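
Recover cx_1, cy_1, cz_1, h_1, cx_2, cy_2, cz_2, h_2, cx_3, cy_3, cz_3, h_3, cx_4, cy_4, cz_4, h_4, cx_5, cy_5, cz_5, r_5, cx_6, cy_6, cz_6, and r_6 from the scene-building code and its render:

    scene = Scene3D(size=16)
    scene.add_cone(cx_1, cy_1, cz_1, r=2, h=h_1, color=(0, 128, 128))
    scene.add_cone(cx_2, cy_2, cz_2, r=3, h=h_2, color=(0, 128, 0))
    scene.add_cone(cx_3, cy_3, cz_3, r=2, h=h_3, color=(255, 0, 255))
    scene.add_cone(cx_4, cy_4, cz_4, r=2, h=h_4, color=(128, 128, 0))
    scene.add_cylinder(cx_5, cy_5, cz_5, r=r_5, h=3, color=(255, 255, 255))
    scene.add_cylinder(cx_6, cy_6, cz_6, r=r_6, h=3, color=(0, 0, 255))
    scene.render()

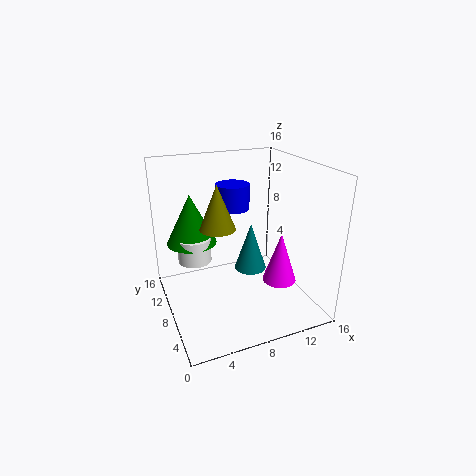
cx_1 = 11
cy_1 = 11
cz_1 = 2
h_1 = 6
cx_2 = 4
cy_2 = 13
cz_2 = 6
h_2 = 6
cx_3 = 13
cy_3 = 7
cz_3 = 2
h_3 = 6
cx_4 = 6
cy_4 = 9
cz_4 = 9
h_4 = 5
cx_5 = 4
cy_5 = 12
cz_5 = 4
r_5 = 2
cx_6 = 9
cy_6 = 12
cz_6 = 10
r_6 = 2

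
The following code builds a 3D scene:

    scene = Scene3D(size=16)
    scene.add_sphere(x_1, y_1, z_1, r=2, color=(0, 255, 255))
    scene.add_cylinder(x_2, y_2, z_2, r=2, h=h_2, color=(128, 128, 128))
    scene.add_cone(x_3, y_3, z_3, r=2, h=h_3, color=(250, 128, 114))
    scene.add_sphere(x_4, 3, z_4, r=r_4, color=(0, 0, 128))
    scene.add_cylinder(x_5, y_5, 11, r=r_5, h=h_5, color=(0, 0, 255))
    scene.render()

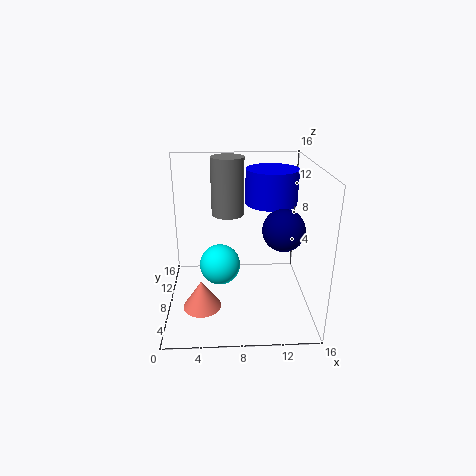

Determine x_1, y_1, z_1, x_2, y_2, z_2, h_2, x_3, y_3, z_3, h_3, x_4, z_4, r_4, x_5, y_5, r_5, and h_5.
x_1 = 6
y_1 = 4
z_1 = 7
x_2 = 7
y_2 = 13
z_2 = 9
h_2 = 7
x_3 = 4
y_3 = 4
z_3 = 2
h_3 = 3
x_4 = 12
z_4 = 11
r_4 = 2
x_5 = 12
y_5 = 11
r_5 = 3
h_5 = 4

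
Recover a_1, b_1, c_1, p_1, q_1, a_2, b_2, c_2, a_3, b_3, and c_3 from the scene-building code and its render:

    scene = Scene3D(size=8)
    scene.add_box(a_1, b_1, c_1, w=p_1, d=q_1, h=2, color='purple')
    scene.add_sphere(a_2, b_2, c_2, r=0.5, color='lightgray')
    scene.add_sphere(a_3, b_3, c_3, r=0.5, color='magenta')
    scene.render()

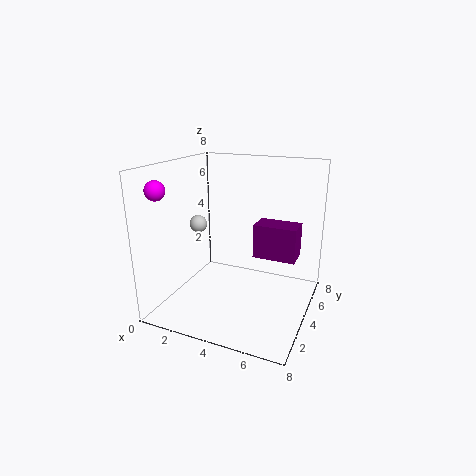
a_1 = 4.5, b_1 = 5, c_1 = 2.5, p_1 = 2.5, q_1 = 1.5, a_2 = 1.5, b_2 = 4, c_2 = 4.5, a_3 = 1, b_3 = 1, c_3 = 7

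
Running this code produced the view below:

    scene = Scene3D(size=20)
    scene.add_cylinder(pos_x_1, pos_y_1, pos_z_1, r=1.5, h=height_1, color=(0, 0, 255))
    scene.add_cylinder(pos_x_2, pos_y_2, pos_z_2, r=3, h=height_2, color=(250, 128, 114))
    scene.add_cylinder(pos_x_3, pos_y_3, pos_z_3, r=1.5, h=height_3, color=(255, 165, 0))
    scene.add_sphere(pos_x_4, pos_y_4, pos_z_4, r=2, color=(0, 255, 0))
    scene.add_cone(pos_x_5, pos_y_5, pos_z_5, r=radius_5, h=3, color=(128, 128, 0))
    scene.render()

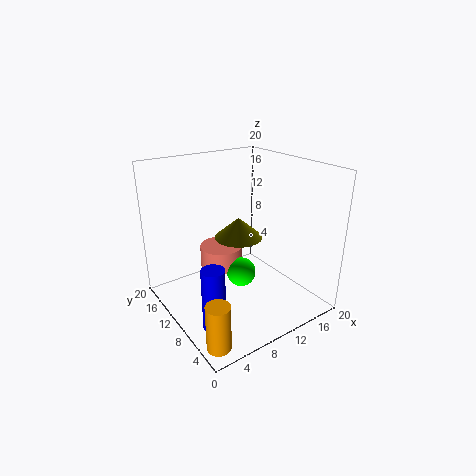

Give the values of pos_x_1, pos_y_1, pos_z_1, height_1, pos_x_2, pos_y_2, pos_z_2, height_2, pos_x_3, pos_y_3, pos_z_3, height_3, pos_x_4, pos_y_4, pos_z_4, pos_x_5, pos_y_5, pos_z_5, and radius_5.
pos_x_1 = 3.5
pos_y_1 = 6
pos_z_1 = 0.5
height_1 = 8.5
pos_x_2 = 8.5
pos_y_2 = 12
pos_z_2 = 5.5
height_2 = 3
pos_x_3 = 2
pos_y_3 = 2.5
pos_z_3 = 0.5
height_3 = 6
pos_x_4 = 9.5
pos_y_4 = 8.5
pos_z_4 = 5.5
pos_x_5 = 11.5
pos_y_5 = 12
pos_z_5 = 9
radius_5 = 3.5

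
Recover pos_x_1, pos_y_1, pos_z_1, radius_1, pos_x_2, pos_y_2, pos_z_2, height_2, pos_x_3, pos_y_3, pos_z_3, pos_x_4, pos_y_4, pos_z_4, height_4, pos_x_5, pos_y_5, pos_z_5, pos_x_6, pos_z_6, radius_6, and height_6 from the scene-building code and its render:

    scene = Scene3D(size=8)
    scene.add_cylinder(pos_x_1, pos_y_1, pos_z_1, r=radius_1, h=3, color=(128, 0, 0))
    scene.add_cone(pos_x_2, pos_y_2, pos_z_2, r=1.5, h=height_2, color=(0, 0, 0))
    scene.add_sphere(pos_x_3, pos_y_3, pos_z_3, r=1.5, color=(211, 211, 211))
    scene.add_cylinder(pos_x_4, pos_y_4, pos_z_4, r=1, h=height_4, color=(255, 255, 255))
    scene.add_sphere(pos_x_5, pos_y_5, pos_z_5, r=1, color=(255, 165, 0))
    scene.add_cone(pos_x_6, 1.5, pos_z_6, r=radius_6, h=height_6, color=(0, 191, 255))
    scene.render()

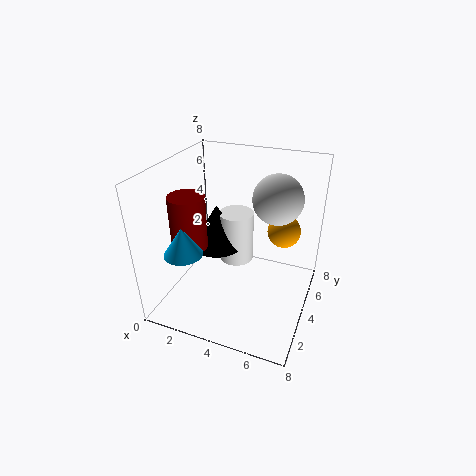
pos_x_1 = 1.5, pos_y_1 = 3, pos_z_1 = 3.5, radius_1 = 1, pos_x_2 = 2.5, pos_y_2 = 4.5, pos_z_2 = 3, height_2 = 2.5, pos_x_3 = 5.5, pos_y_3 = 6.5, pos_z_3 = 5.5, pos_x_4 = 3.5, pos_y_4 = 5, pos_z_4 = 2, height_4 = 3, pos_x_5 = 6, pos_y_5 = 6.5, pos_z_5 = 3.5, pos_x_6 = 2, pos_z_6 = 4, radius_6 = 1, height_6 = 1.5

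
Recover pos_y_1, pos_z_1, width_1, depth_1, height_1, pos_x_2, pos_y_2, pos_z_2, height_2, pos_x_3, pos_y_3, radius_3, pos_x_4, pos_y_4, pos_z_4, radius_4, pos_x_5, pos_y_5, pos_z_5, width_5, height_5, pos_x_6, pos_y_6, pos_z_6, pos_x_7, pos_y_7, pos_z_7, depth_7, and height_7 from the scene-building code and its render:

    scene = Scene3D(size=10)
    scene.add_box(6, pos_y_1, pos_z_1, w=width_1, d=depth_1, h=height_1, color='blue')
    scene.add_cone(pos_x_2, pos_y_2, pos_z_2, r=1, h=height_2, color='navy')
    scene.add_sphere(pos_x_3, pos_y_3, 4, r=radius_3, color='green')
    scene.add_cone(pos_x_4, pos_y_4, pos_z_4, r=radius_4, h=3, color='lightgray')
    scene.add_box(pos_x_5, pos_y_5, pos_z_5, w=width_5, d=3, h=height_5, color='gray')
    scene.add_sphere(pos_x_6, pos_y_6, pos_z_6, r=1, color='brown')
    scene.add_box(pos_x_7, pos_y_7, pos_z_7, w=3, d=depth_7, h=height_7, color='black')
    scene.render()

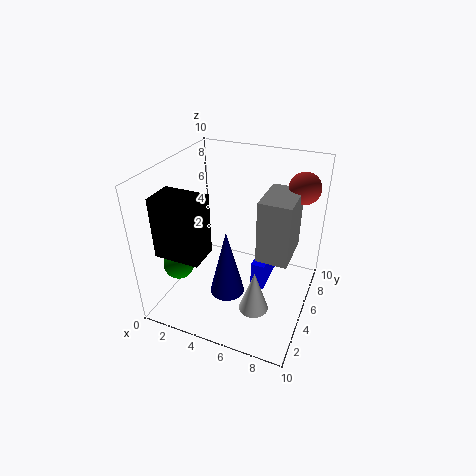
pos_y_1 = 5, pos_z_1 = 1, width_1 = 1, depth_1 = 3, height_1 = 2, pos_x_2 = 6, pos_y_2 = 1, pos_z_2 = 4, height_2 = 4, pos_x_3 = 2, pos_y_3 = 2, radius_3 = 1, pos_x_4 = 7, pos_y_4 = 3, pos_z_4 = 1, radius_4 = 1, pos_x_5 = 7, pos_y_5 = 3, pos_z_5 = 5, width_5 = 2, height_5 = 4, pos_x_6 = 9, pos_y_6 = 6, pos_z_6 = 9, pos_x_7 = 1, pos_y_7 = 1, pos_z_7 = 5, depth_7 = 2, height_7 = 4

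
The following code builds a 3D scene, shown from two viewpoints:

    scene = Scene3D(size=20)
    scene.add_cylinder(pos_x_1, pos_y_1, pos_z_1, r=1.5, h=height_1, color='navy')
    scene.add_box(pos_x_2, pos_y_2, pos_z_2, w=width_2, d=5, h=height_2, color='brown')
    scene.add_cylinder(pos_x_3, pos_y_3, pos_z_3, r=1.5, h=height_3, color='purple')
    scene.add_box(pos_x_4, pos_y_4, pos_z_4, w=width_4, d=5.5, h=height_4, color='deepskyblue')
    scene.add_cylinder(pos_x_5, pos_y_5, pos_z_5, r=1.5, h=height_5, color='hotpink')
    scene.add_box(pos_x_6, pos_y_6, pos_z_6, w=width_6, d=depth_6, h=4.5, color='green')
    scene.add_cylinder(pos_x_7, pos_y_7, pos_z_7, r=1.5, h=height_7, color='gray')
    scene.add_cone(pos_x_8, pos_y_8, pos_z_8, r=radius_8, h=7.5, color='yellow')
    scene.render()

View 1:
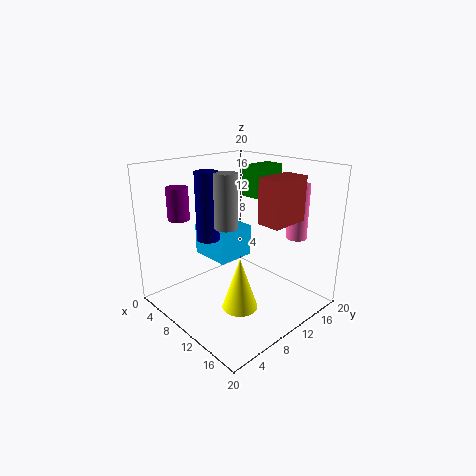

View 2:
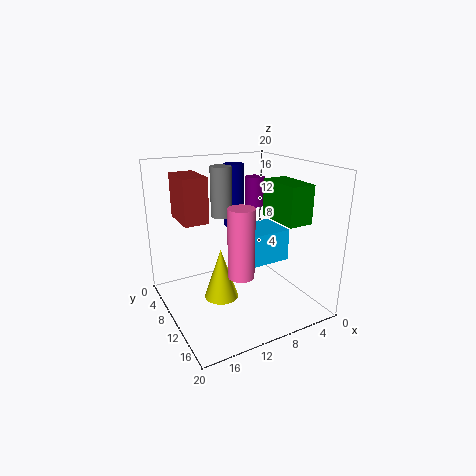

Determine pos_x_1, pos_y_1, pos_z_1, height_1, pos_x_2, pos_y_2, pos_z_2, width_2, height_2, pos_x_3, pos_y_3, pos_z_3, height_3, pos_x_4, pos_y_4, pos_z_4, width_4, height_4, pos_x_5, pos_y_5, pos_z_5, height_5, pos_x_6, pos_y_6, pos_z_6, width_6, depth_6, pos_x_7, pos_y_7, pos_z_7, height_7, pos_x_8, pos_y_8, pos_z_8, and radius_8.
pos_x_1 = 8.5
pos_y_1 = 6
pos_z_1 = 10.5
height_1 = 9
pos_x_2 = 15.5
pos_y_2 = 8
pos_z_2 = 14
width_2 = 3
height_2 = 5.5
pos_x_3 = 4
pos_y_3 = 4.5
pos_z_3 = 12.5
height_3 = 4.5
pos_x_4 = 3.5
pos_y_4 = 7.5
pos_z_4 = 6.5
width_4 = 6
height_4 = 4.5
pos_x_5 = 14
pos_y_5 = 18
pos_z_5 = 9
height_5 = 8
pos_x_6 = 6
pos_y_6 = 14.5
pos_z_6 = 14.5
width_6 = 3
depth_6 = 5.5
pos_x_7 = 11
pos_y_7 = 7
pos_z_7 = 12.5
height_7 = 7
pos_x_8 = 12
pos_y_8 = 8.5
pos_z_8 = 0.5
radius_8 = 2.5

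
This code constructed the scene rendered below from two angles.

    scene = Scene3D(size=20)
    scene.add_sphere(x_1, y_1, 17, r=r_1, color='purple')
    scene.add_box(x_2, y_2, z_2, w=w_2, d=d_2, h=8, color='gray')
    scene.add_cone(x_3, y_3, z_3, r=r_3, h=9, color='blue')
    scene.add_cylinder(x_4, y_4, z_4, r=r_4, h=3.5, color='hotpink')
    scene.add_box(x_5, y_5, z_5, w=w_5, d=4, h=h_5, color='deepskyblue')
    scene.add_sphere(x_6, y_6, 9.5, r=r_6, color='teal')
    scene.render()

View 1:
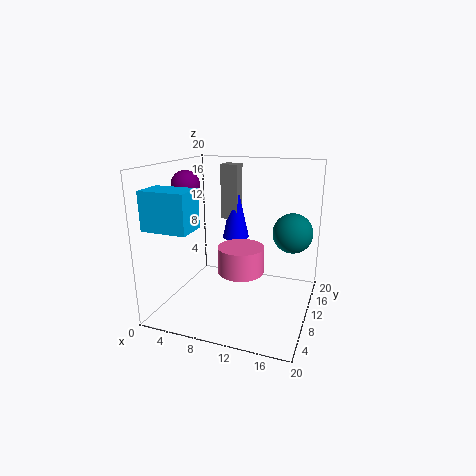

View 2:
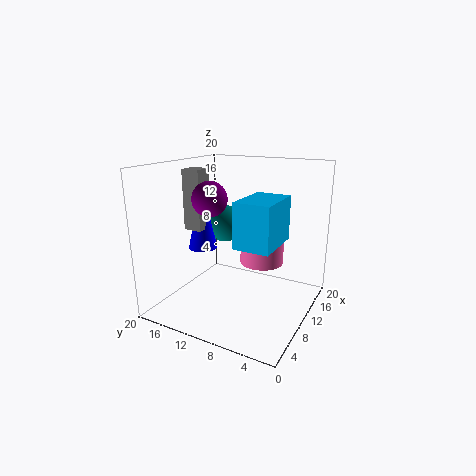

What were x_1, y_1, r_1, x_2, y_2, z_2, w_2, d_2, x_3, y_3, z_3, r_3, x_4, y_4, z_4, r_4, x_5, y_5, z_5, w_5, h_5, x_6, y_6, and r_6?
x_1 = 2.5
y_1 = 9.5
r_1 = 2
x_2 = 6
y_2 = 13.5
z_2 = 11.5
w_2 = 2.5
d_2 = 2.5
x_3 = 8
y_3 = 14.5
z_3 = 8.5
r_3 = 2
x_4 = 11.5
y_4 = 7
z_4 = 6.5
r_4 = 3
x_5 = 0.5
y_5 = 1.5
z_5 = 12.5
w_5 = 6
h_5 = 5
x_6 = 16.5
y_6 = 16
r_6 = 3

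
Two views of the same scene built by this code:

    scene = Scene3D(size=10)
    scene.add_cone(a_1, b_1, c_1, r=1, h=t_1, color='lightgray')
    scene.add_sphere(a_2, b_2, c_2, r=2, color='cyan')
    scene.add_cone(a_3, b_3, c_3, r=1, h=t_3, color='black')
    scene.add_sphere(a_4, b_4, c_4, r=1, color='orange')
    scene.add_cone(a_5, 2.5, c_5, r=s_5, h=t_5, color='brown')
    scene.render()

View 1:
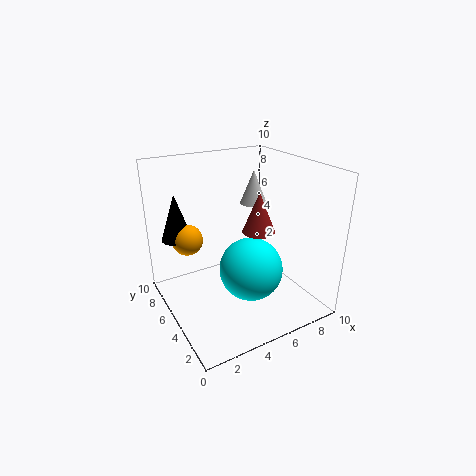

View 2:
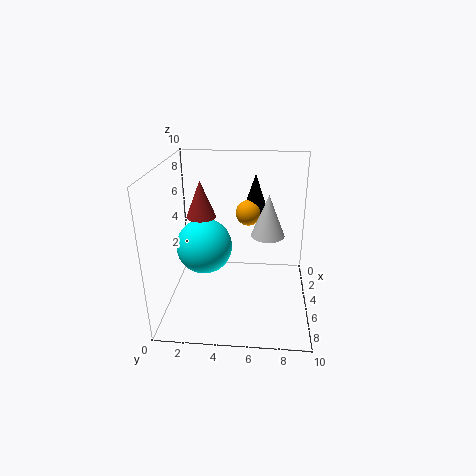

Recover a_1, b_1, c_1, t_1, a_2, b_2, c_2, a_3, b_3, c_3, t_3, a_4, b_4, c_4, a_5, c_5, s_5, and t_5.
a_1 = 7.5, b_1 = 7, c_1 = 6.5, t_1 = 2.5, a_2 = 4.5, b_2 = 2.5, c_2 = 4, a_3 = 1, b_3 = 6, c_3 = 5.5, t_3 = 3, a_4 = 1.5, b_4 = 5.5, c_4 = 5.5, a_5 = 5, c_5 = 6.5, s_5 = 1, t_5 = 2.5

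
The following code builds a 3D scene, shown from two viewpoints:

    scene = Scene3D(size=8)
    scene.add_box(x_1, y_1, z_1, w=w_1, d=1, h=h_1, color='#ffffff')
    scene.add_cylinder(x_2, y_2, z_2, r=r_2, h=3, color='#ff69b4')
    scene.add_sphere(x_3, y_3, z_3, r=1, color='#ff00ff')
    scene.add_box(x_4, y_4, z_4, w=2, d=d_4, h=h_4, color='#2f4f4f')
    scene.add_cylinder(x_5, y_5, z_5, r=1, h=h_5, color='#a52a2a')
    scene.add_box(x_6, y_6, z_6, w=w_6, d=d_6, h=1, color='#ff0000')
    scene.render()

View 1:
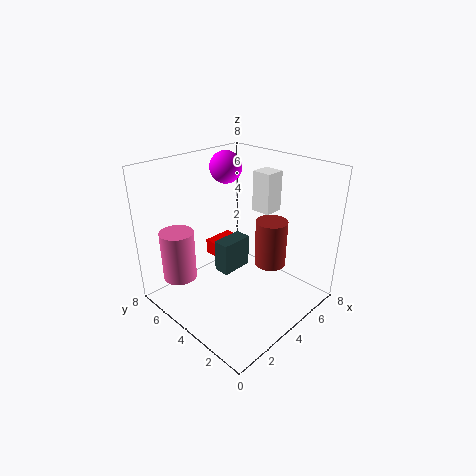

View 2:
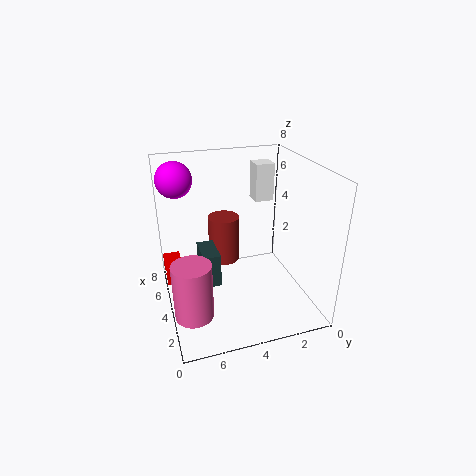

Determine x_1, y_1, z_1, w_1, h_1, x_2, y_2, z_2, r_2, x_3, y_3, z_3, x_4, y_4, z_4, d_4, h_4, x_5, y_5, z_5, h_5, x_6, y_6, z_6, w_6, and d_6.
x_1 = 4; y_1 = 2; z_1 = 6; w_1 = 1; h_1 = 2; x_2 = 2; y_2 = 7; z_2 = 1; r_2 = 1; x_3 = 6; y_3 = 7; z_3 = 7; x_4 = 4; y_4 = 5; z_4 = 1; d_4 = 1; h_4 = 2; x_5 = 7; y_5 = 4; z_5 = 1; h_5 = 3; x_6 = 5; y_6 = 7; z_6 = 1; w_6 = 2; d_6 = 1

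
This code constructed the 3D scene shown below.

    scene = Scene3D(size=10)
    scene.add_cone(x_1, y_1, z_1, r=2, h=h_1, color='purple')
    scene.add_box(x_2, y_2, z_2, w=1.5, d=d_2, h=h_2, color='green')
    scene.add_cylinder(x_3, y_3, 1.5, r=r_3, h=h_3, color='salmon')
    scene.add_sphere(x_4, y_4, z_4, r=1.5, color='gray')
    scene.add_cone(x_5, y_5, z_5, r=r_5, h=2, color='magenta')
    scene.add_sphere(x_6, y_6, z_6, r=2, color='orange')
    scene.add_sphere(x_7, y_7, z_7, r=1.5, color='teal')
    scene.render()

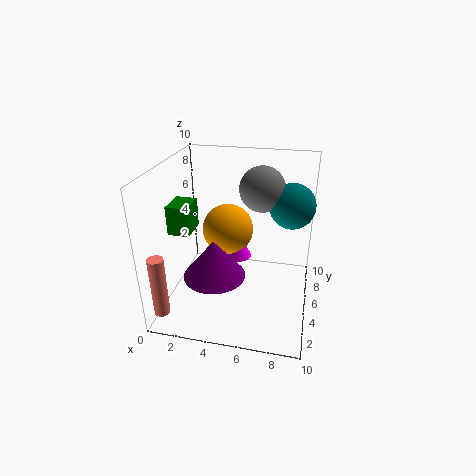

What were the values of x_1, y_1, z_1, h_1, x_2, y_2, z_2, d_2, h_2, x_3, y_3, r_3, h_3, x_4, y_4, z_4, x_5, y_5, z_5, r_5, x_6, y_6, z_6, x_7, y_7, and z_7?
x_1 = 4; y_1 = 2.5; z_1 = 3.5; h_1 = 2.5; x_2 = 0.5; y_2 = 3.5; z_2 = 5.5; d_2 = 2; h_2 = 2; x_3 = 1; y_3 = 0.5; r_3 = 0.5; h_3 = 4; x_4 = 6.5; y_4 = 5.5; z_4 = 8.5; x_5 = 4.5; y_5 = 7.5; z_5 = 2; r_5 = 1; x_6 = 3.5; y_6 = 8; z_6 = 4; x_7 = 8.5; y_7 = 5.5; z_7 = 7.5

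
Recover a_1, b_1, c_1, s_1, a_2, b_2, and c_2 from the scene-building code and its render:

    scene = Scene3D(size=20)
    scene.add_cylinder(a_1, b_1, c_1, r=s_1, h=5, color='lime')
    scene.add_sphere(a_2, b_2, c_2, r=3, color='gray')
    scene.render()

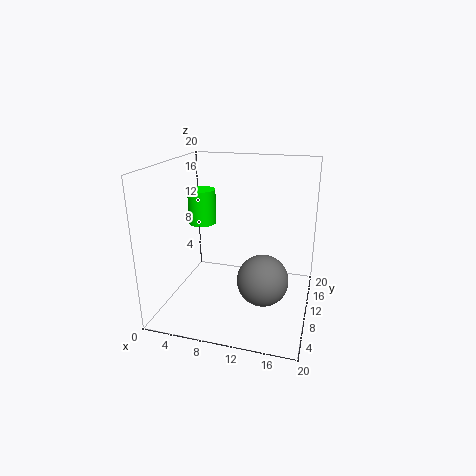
a_1 = 4, b_1 = 12, c_1 = 11, s_1 = 2, a_2 = 15, b_2 = 3, c_2 = 8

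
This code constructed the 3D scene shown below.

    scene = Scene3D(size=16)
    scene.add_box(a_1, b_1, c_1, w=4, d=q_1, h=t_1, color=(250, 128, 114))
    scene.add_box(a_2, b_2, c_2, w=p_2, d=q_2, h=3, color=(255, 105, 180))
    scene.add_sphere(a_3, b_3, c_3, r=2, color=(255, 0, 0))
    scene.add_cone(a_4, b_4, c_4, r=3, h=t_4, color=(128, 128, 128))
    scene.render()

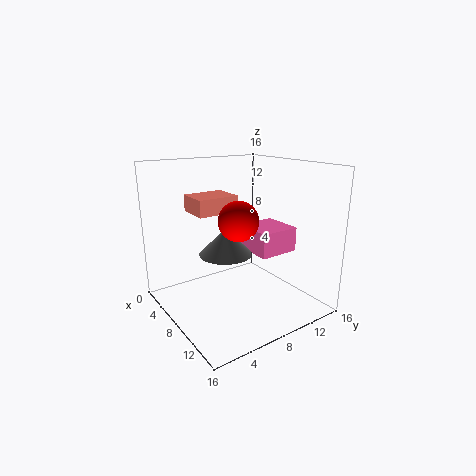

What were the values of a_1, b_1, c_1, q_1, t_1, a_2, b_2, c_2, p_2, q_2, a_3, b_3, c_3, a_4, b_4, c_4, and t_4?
a_1 = 1
b_1 = 5
c_1 = 10
q_1 = 5
t_1 = 2
a_2 = 4
b_2 = 11
c_2 = 5
p_2 = 5
q_2 = 5
a_3 = 11
b_3 = 6
c_3 = 11
a_4 = 7
b_4 = 7
c_4 = 6
t_4 = 3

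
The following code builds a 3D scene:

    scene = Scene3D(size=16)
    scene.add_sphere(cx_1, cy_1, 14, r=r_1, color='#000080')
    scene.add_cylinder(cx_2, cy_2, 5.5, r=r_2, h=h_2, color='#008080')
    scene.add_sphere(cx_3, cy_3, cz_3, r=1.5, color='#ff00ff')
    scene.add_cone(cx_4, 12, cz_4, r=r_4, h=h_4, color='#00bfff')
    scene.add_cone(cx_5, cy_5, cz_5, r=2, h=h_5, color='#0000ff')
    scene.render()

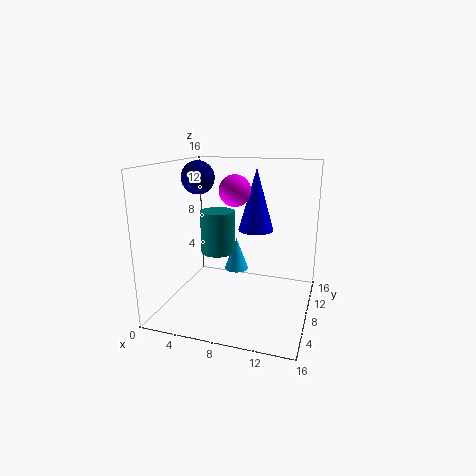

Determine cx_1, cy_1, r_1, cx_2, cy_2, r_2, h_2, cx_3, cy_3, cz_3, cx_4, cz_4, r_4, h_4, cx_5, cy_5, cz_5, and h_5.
cx_1 = 2; cy_1 = 11; r_1 = 2; cx_2 = 5; cy_2 = 9.5; r_2 = 2; h_2 = 5; cx_3 = 9; cy_3 = 4; cz_3 = 14; cx_4 = 6.5; cz_4 = 2.5; r_4 = 1.5; h_4 = 4; cx_5 = 9.5; cy_5 = 10; cz_5 = 8.5; h_5 = 7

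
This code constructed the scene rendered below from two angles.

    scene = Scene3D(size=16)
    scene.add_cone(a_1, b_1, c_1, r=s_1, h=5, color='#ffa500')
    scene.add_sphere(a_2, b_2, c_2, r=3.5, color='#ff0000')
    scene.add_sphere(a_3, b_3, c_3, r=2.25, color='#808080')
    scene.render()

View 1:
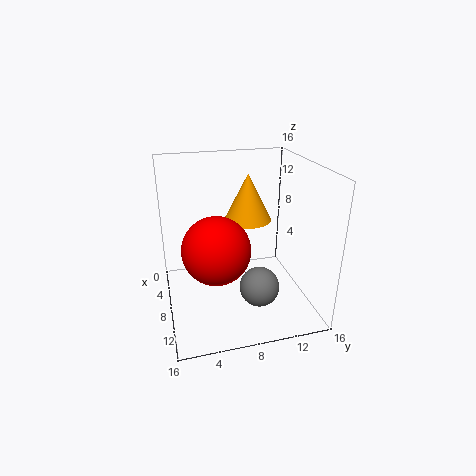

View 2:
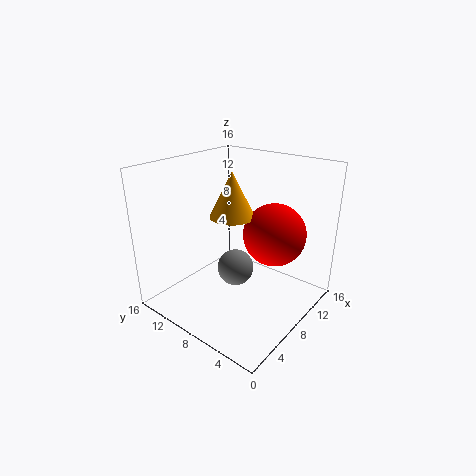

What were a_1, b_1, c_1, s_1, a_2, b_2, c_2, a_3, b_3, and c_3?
a_1 = 8.25; b_1 = 9; c_1 = 10.25; s_1 = 2.5; a_2 = 10.75; b_2 = 5; c_2 = 8.25; a_3 = 10; b_3 = 10; c_3 = 2.5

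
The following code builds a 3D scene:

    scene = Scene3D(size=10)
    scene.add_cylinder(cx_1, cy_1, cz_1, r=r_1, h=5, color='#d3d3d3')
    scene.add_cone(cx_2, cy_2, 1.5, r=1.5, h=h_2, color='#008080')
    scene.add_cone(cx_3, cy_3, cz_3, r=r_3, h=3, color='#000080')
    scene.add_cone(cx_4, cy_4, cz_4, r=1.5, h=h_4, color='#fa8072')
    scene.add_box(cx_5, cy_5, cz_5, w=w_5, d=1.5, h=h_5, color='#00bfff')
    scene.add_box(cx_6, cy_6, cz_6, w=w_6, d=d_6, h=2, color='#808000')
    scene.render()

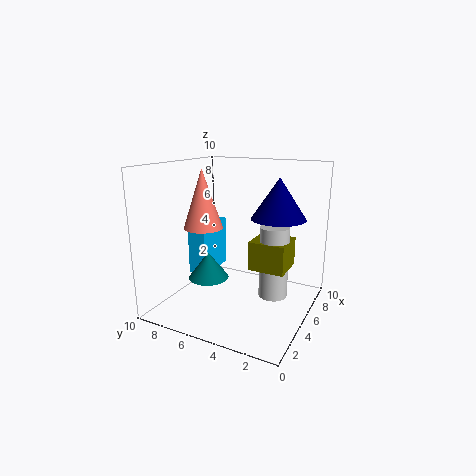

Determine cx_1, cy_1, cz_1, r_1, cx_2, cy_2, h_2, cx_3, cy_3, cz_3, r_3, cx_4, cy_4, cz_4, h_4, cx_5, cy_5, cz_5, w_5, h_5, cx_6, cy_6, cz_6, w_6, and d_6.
cx_1 = 5.5
cy_1 = 2.5
cz_1 = 1
r_1 = 1
cx_2 = 5
cy_2 = 7.5
h_2 = 2
cx_3 = 7.5
cy_3 = 3
cz_3 = 6
r_3 = 2
cx_4 = 6
cy_4 = 8.5
cz_4 = 5
h_4 = 4.5
cx_5 = 6
cy_5 = 8.5
cz_5 = 1
w_5 = 3.5
h_5 = 4
cx_6 = 4.5
cy_6 = 1.5
cz_6 = 3
w_6 = 2.5
d_6 = 2.5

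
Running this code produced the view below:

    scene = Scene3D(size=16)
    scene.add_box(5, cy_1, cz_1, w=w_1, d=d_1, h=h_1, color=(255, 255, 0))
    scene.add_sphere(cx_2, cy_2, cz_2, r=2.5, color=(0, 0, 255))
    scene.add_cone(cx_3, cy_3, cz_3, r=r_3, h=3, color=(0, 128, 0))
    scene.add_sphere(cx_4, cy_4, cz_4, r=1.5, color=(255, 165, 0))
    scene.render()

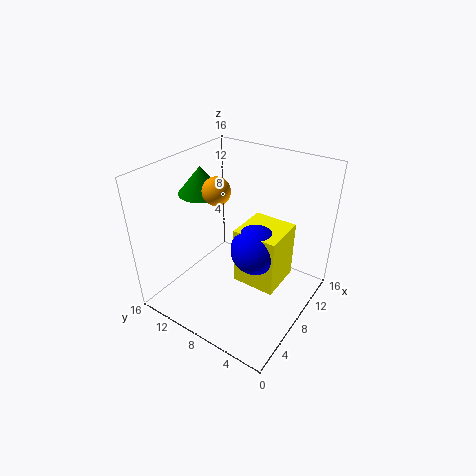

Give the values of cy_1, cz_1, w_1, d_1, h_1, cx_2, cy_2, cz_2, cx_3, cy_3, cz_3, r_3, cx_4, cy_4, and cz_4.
cy_1 = 2; cz_1 = 5; w_1 = 4.5; d_1 = 4.5; h_1 = 6; cx_2 = 6; cy_2 = 4.5; cz_2 = 9; cx_3 = 7.5; cy_3 = 12.5; cz_3 = 12.5; r_3 = 2.5; cx_4 = 7; cy_4 = 10; cz_4 = 13.5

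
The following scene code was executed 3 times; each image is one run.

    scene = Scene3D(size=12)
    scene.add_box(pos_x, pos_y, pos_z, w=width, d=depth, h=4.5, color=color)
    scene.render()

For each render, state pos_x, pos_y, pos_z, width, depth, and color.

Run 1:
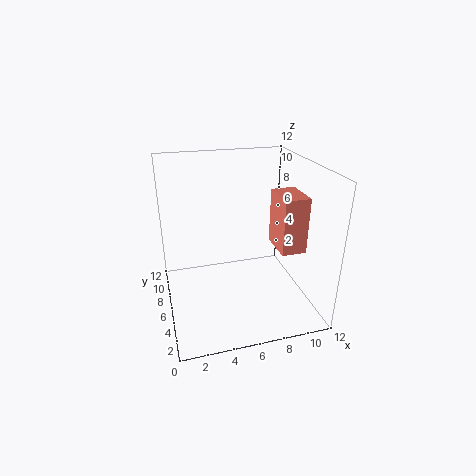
pos_x = 8.75
pos_y = 3
pos_z = 5.5
width = 2
depth = 3
color = 'salmon'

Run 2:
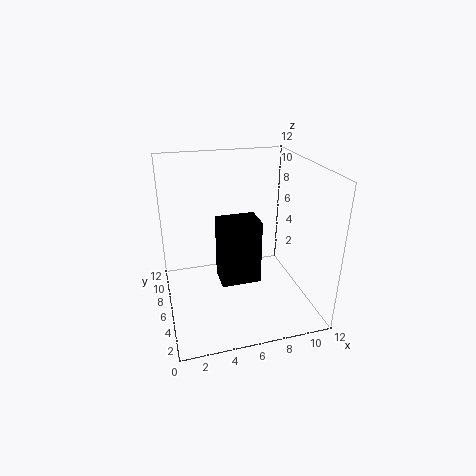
pos_x = 3.5
pos_y = 1
pos_z = 5
width = 2.75
depth = 2
color = 'black'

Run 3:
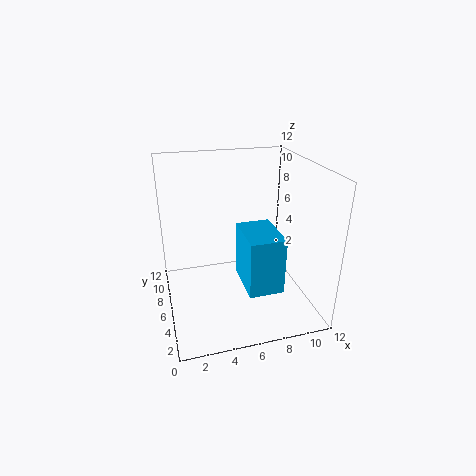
pos_x = 5.75
pos_y = 1.75
pos_z = 3
width = 2.75
depth = 4
color = 'deepskyblue'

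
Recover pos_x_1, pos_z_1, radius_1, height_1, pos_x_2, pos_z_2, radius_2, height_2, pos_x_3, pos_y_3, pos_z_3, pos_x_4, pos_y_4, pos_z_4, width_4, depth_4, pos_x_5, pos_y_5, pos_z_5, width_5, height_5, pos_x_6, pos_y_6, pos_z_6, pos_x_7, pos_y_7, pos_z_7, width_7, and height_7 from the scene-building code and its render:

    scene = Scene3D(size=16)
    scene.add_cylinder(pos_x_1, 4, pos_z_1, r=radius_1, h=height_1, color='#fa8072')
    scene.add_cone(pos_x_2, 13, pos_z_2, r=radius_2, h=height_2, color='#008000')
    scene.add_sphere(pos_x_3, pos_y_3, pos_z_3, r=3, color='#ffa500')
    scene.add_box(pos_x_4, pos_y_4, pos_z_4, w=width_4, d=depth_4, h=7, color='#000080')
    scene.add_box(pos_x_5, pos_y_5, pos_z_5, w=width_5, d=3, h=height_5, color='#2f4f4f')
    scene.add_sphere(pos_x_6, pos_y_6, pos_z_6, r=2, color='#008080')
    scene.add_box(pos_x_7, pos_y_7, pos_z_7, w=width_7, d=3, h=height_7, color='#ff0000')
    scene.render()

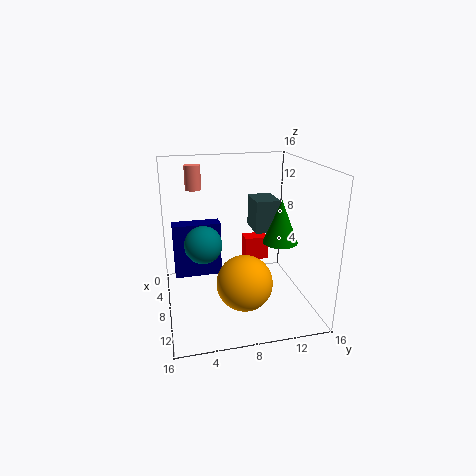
pos_x_1 = 1, pos_z_1 = 12, radius_1 = 1, height_1 = 3, pos_x_2 = 8, pos_z_2 = 7, radius_2 = 2, height_2 = 5, pos_x_3 = 11, pos_y_3 = 8, pos_z_3 = 4, pos_x_4 = 1, pos_y_4 = 1, pos_z_4 = 1, width_4 = 2, depth_4 = 6, pos_x_5 = 1, pos_y_5 = 11, pos_z_5 = 7, width_5 = 4, height_5 = 4, pos_x_6 = 9, pos_y_6 = 4, pos_z_6 = 8, pos_x_7 = 2, pos_y_7 = 10, pos_z_7 = 3, width_7 = 2, height_7 = 3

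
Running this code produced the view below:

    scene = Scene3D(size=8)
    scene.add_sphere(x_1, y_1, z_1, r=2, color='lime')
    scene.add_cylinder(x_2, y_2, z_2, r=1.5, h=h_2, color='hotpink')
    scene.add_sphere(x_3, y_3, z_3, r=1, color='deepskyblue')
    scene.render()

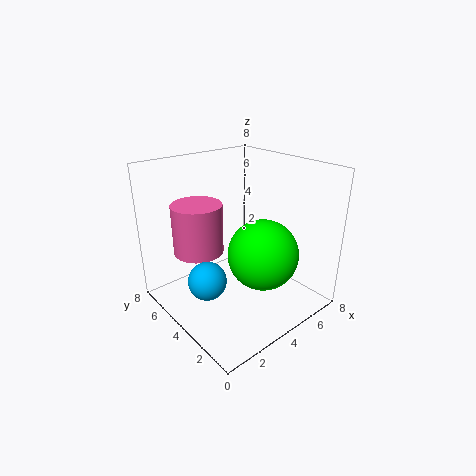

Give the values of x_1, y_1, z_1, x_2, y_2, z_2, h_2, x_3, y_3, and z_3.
x_1 = 5
y_1 = 3
z_1 = 3
x_2 = 3
y_2 = 6.5
z_2 = 2.5
h_2 = 3
x_3 = 1.5
y_3 = 3.5
z_3 = 2.5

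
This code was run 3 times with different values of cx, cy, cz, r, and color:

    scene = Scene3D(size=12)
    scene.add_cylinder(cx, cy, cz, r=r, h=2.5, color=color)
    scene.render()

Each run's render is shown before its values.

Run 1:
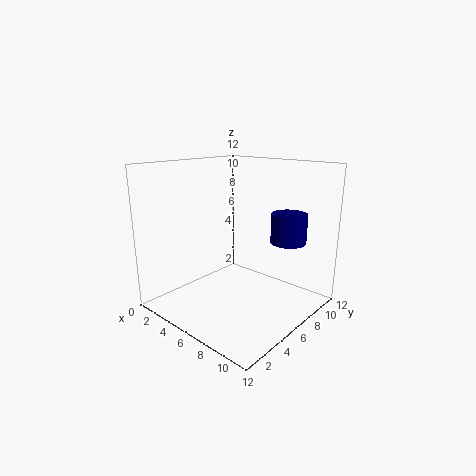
cx = 9, cy = 9, cz = 5.5, r = 1.5, color = 'navy'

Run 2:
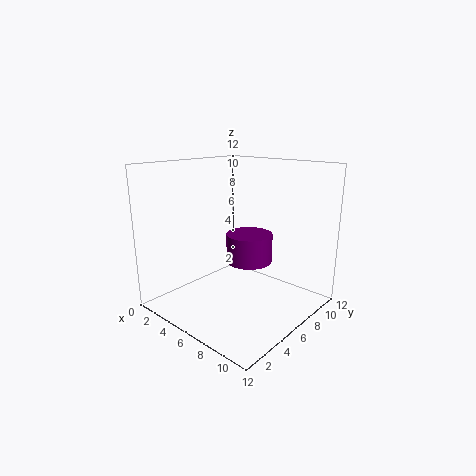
cx = 6, cy = 7.5, cz = 3.5, r = 2, color = 'purple'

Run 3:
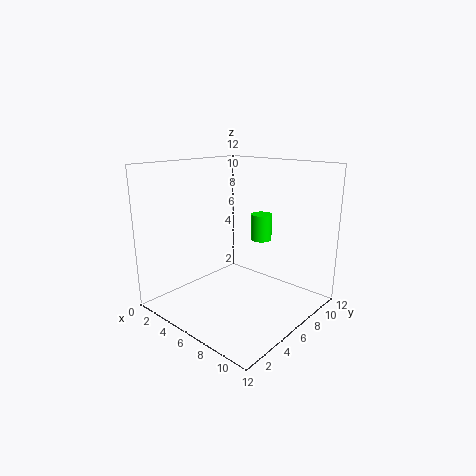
cx = 5, cy = 10.5, cz = 4.5, r = 1, color = 'lime'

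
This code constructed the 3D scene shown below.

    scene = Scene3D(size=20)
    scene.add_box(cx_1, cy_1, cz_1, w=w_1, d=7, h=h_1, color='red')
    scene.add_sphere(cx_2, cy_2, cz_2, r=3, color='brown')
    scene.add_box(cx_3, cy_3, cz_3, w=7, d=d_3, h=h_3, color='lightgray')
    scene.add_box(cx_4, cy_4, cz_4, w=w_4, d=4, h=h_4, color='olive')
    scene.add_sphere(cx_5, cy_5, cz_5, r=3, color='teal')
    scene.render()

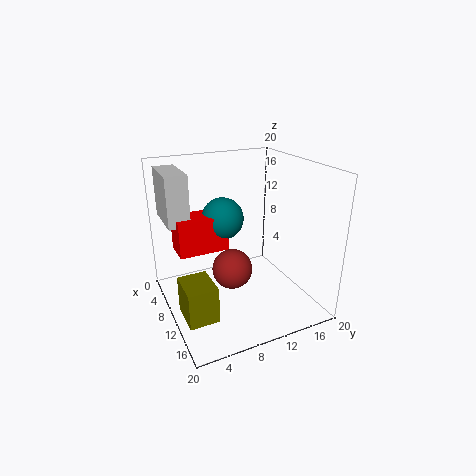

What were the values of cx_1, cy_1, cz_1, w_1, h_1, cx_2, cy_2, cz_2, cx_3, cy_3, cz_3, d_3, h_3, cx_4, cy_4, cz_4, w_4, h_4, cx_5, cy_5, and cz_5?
cx_1 = 5; cy_1 = 2; cz_1 = 8; w_1 = 4; h_1 = 5; cx_2 = 8; cy_2 = 10; cz_2 = 4; cx_3 = 1; cy_3 = 1; cz_3 = 12; d_3 = 3; h_3 = 7; cx_4 = 10; cy_4 = 1; cz_4 = 1; w_4 = 5; h_4 = 5; cx_5 = 7; cy_5 = 9; cz_5 = 12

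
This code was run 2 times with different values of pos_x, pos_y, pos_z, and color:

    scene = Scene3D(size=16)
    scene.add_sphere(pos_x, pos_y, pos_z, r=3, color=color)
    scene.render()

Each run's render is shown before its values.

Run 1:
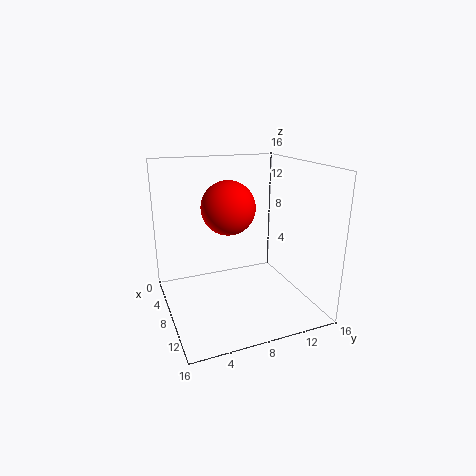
pos_x = 7; pos_y = 7.25; pos_z = 11.25; color = 'red'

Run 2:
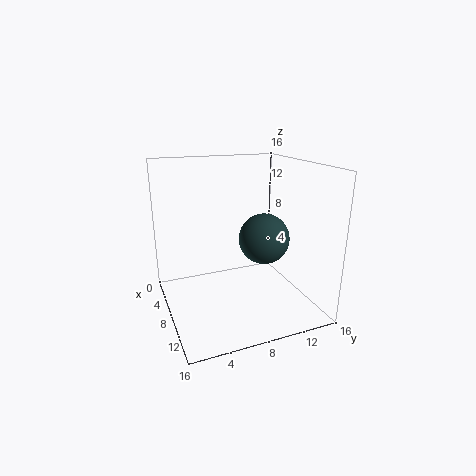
pos_x = 7; pos_y = 11.75; pos_z = 7; color = 'darkslategray'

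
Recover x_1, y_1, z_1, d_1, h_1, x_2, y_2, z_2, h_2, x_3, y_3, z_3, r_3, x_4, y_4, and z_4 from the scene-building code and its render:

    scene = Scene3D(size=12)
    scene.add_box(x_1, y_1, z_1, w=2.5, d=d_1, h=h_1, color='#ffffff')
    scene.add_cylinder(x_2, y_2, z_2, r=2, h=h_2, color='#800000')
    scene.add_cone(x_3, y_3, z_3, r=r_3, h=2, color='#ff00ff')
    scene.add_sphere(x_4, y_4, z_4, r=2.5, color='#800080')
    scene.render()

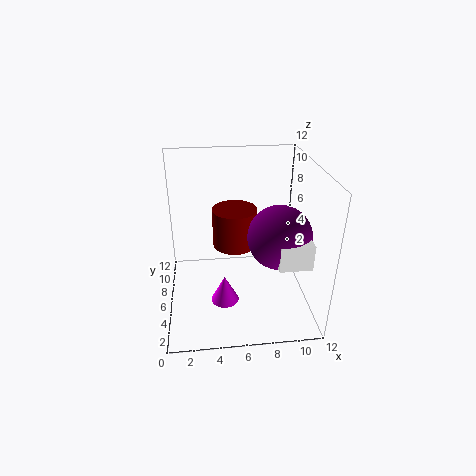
x_1 = 8.5; y_1 = 1.5; z_1 = 5.5; d_1 = 2.5; h_1 = 2; x_2 = 6; y_2 = 8.5; z_2 = 4; h_2 = 3.5; x_3 = 4.5; y_3 = 1.5; z_3 = 3.5; r_3 = 1; x_4 = 9; y_4 = 4; z_4 = 7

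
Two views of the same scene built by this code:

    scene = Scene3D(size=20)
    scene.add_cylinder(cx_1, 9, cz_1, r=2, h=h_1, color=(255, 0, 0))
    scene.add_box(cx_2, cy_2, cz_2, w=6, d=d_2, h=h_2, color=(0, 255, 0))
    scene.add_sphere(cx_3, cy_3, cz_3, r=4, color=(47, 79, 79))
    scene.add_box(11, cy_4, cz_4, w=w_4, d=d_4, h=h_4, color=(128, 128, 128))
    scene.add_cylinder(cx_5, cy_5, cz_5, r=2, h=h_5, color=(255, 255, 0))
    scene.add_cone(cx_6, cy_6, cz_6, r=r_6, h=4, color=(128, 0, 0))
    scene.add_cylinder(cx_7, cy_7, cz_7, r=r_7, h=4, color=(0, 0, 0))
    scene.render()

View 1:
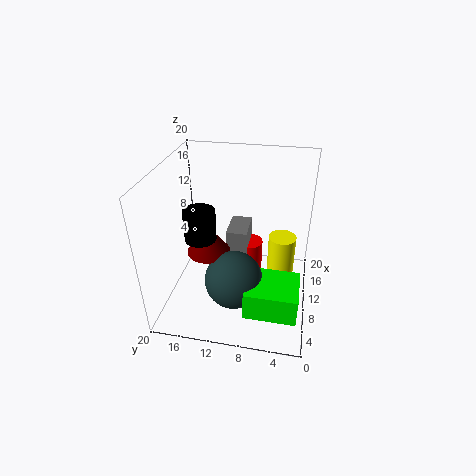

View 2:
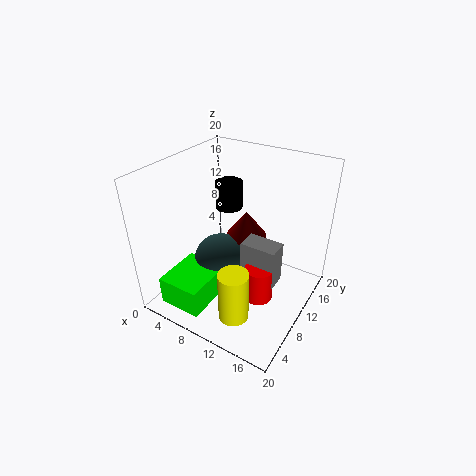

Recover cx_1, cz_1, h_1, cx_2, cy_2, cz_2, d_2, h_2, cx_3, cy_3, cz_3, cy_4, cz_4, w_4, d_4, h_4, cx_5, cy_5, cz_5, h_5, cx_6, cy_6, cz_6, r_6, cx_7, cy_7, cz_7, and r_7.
cx_1 = 14
cz_1 = 2
h_1 = 5
cx_2 = 3
cy_2 = 1
cz_2 = 2
d_2 = 7
h_2 = 4
cx_3 = 7
cy_3 = 10
cz_3 = 5
cy_4 = 9
cz_4 = 4
w_4 = 5
d_4 = 3
h_4 = 6
cx_5 = 13
cy_5 = 4
cz_5 = 2
h_5 = 7
cx_6 = 9
cy_6 = 14
cz_6 = 8
r_6 = 3
cx_7 = 6
cy_7 = 14
cz_7 = 12
r_7 = 2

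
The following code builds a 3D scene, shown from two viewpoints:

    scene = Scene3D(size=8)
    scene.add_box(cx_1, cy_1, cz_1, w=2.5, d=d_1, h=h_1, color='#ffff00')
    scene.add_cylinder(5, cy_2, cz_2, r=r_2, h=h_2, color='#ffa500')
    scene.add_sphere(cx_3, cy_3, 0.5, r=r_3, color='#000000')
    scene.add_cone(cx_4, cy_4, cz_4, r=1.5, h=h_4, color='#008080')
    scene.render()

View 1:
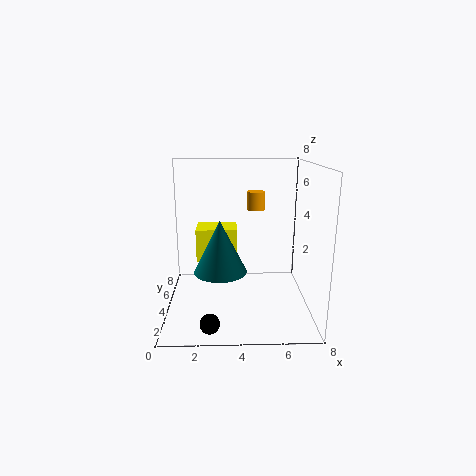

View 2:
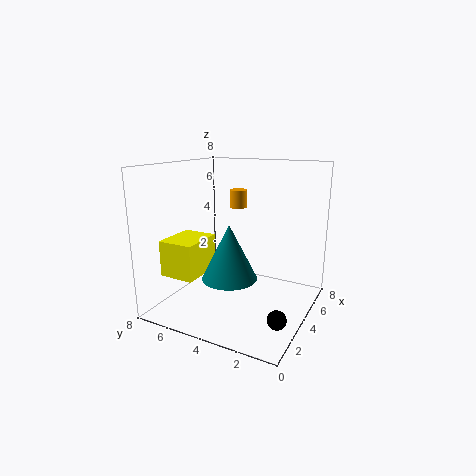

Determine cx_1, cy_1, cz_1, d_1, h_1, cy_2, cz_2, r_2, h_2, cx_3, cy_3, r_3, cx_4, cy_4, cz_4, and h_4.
cx_1 = 1.5, cy_1 = 5.5, cz_1 = 2, d_1 = 2, h_1 = 2, cy_2 = 4.5, cz_2 = 5.5, r_2 = 0.5, h_2 = 1, cx_3 = 2.5, cy_3 = 1, r_3 = 0.5, cx_4 = 3, cy_4 = 4, cz_4 = 2, h_4 = 3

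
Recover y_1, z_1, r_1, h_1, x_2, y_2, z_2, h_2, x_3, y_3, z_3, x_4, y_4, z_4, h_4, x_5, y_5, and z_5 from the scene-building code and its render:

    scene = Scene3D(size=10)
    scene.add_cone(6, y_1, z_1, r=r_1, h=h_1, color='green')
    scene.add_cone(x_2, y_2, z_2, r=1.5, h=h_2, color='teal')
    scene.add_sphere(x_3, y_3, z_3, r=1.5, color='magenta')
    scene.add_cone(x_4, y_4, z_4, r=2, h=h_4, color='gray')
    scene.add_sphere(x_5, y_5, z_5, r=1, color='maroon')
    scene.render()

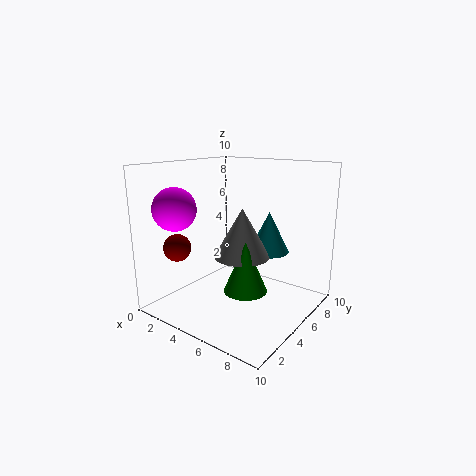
y_1 = 4.5
z_1 = 1.5
r_1 = 1.5
h_1 = 3.5
x_2 = 6
y_2 = 7.5
z_2 = 3.5
h_2 = 3
x_3 = 1.5
y_3 = 2.5
z_3 = 7
x_4 = 5
y_4 = 5.5
z_4 = 3.5
h_4 = 3.5
x_5 = 1
y_5 = 3
z_5 = 4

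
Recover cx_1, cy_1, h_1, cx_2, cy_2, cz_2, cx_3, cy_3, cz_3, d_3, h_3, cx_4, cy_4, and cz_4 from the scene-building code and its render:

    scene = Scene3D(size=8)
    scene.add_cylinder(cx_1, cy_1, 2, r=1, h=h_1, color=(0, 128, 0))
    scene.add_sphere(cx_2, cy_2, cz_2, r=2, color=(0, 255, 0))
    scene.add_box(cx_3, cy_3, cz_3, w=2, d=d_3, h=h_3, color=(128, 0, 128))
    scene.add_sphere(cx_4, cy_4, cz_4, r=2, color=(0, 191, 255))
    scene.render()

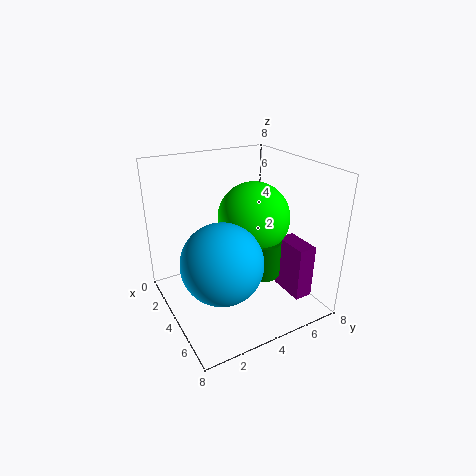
cx_1 = 5
cy_1 = 5
h_1 = 2
cx_2 = 4
cy_2 = 5
cz_2 = 5
cx_3 = 5
cy_3 = 6
cz_3 = 1
d_3 = 1
h_3 = 3
cx_4 = 6
cy_4 = 2
cz_4 = 4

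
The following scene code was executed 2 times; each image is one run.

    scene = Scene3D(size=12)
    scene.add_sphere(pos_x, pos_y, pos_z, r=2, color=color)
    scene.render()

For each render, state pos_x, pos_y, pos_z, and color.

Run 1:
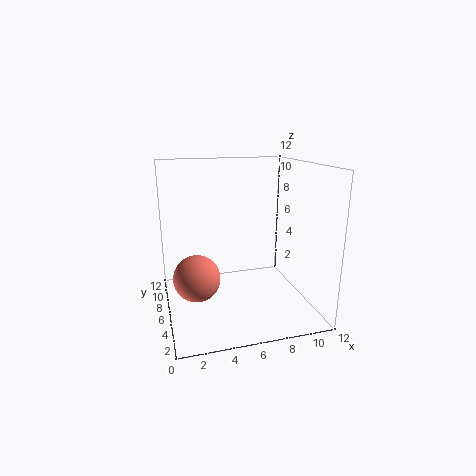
pos_x = 2.5
pos_y = 6.5
pos_z = 2.5
color = 'salmon'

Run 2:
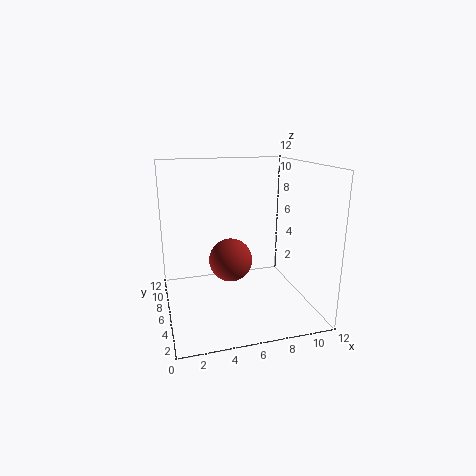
pos_x = 6
pos_y = 8.5
pos_z = 3
color = 'brown'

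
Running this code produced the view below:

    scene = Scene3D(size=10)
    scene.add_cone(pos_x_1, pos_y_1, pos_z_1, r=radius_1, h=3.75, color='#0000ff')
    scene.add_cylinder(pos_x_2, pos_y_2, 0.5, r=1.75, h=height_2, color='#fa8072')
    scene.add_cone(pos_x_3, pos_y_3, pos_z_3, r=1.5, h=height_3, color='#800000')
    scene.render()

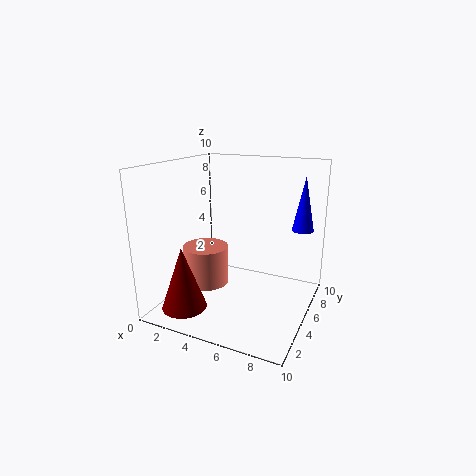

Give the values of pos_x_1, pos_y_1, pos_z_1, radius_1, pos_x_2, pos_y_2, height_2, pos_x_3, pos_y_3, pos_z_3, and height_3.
pos_x_1 = 9; pos_y_1 = 7; pos_z_1 = 5.5; radius_1 = 0.75; pos_x_2 = 1.75; pos_y_2 = 6; height_2 = 3; pos_x_3 = 2.5; pos_y_3 = 1.75; pos_z_3 = 0.75; height_3 = 4.25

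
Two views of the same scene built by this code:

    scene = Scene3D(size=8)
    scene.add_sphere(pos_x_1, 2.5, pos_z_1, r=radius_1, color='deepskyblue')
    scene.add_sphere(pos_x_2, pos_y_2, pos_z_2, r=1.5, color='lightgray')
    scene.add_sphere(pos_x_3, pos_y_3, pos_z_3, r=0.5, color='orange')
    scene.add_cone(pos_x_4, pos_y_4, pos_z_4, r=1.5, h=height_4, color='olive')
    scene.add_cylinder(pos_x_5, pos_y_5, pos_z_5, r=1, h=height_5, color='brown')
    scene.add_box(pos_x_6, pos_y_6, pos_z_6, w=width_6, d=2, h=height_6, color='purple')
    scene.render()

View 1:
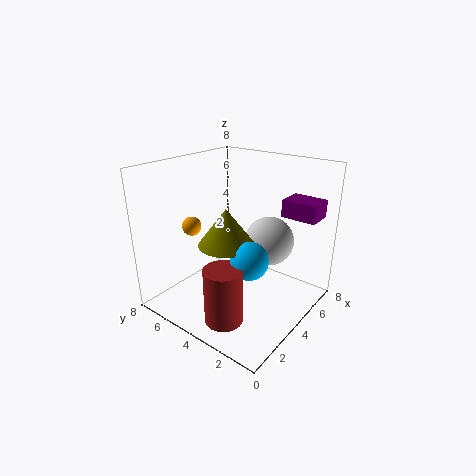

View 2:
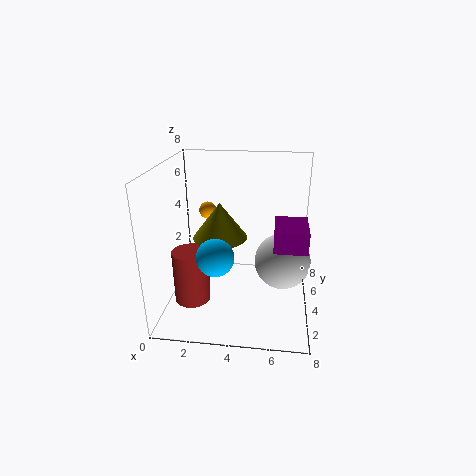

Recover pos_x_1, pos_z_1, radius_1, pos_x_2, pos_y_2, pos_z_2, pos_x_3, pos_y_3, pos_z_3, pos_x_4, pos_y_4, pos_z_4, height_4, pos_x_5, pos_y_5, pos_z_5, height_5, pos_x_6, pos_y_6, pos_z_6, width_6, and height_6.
pos_x_1 = 3; pos_z_1 = 3.5; radius_1 = 1; pos_x_2 = 6.5; pos_y_2 = 3.5; pos_z_2 = 3; pos_x_3 = 2; pos_y_3 = 5.5; pos_z_3 = 5; pos_x_4 = 3; pos_y_4 = 4; pos_z_4 = 4; height_4 = 2; pos_x_5 = 1.5; pos_y_5 = 3; pos_z_5 = 0.5; height_5 = 3; pos_x_6 = 6; pos_y_6 = 0.5; pos_z_6 = 5; width_6 = 1.5; height_6 = 1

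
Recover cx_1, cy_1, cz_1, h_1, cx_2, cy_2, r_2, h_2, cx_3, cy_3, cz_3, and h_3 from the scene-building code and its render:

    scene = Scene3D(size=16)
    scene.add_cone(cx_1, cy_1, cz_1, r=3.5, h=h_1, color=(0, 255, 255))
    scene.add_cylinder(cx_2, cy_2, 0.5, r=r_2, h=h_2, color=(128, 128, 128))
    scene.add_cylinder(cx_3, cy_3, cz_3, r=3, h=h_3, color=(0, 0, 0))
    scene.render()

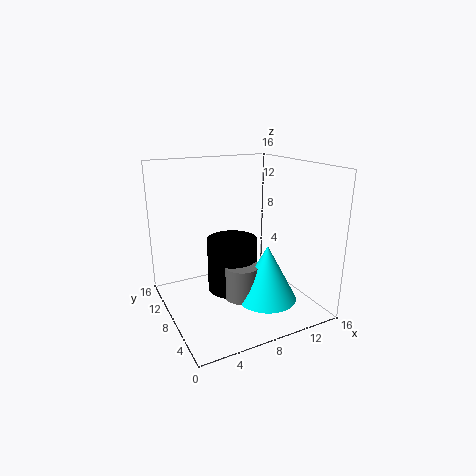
cx_1 = 11
cy_1 = 6.5
cz_1 = 0.5
h_1 = 6.5
cx_2 = 8.5
cy_2 = 8
r_2 = 2
h_2 = 4
cx_3 = 8.5
cy_3 = 10.5
cz_3 = 0.5
h_3 = 6.5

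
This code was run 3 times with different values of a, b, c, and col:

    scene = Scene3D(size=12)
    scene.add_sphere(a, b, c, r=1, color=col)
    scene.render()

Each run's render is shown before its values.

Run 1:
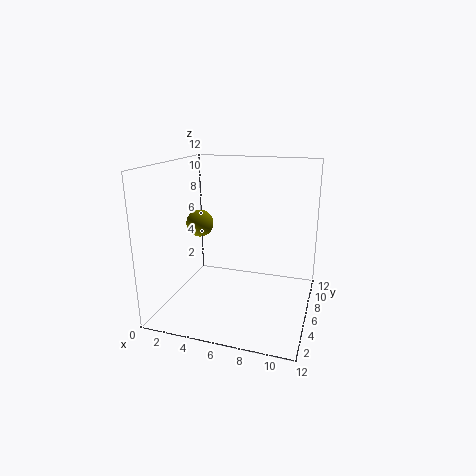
a = 4, b = 3, c = 8, col = 'olive'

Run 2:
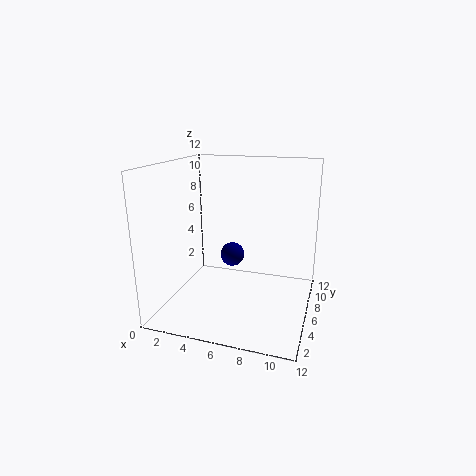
a = 5.5, b = 6, c = 4.5, col = 'navy'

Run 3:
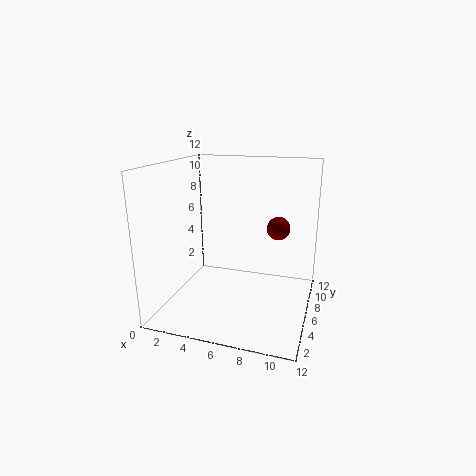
a = 9, b = 8, c = 6.5, col = 'maroon'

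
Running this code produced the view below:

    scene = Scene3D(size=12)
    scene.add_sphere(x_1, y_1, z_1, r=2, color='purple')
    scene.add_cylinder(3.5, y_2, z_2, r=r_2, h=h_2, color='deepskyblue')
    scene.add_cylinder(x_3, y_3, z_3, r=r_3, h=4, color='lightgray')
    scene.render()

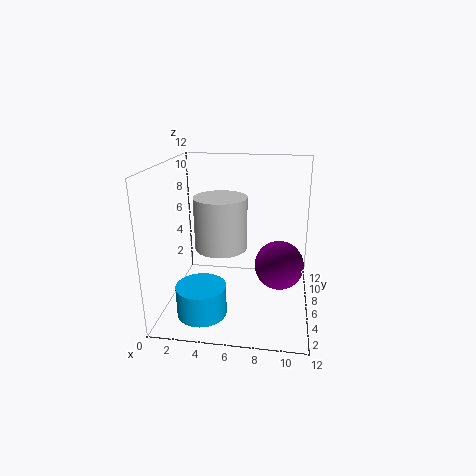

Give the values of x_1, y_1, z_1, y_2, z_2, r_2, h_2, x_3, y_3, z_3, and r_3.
x_1 = 9.5
y_1 = 5.5
z_1 = 4
y_2 = 3
z_2 = 0.5
r_2 = 2
h_2 = 2.5
x_3 = 5
y_3 = 4
z_3 = 6
r_3 = 2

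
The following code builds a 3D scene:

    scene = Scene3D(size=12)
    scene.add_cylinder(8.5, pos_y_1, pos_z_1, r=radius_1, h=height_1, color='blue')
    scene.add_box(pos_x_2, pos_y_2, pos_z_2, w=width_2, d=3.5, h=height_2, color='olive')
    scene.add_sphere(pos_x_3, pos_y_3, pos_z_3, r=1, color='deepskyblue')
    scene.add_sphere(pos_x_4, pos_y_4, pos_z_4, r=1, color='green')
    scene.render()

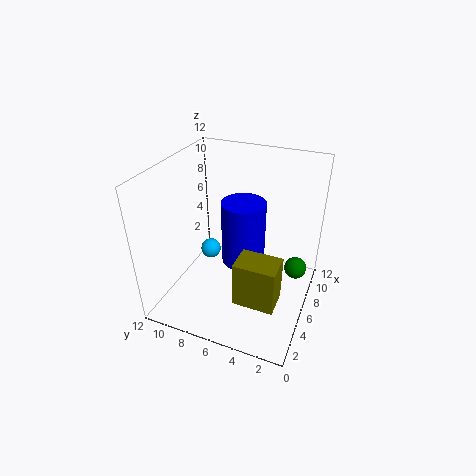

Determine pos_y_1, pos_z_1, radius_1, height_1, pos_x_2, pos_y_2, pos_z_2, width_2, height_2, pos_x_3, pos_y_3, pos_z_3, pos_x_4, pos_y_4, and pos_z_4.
pos_y_1 = 6.5; pos_z_1 = 2; radius_1 = 2; height_1 = 6; pos_x_2 = 3.5; pos_y_2 = 2; pos_z_2 = 1; width_2 = 2.5; height_2 = 4; pos_x_3 = 9.5; pos_y_3 = 10.5; pos_z_3 = 1.5; pos_x_4 = 9; pos_y_4 = 1.5; pos_z_4 = 2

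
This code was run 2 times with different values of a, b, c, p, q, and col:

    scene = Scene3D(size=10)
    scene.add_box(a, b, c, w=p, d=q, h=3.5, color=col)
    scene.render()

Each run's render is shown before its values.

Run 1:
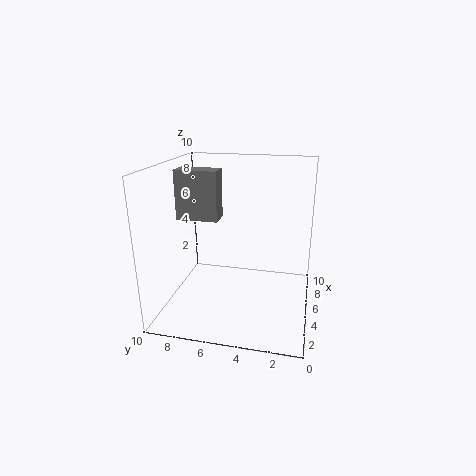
a = 5; b = 6.5; c = 6; p = 1.5; q = 3; col = 'gray'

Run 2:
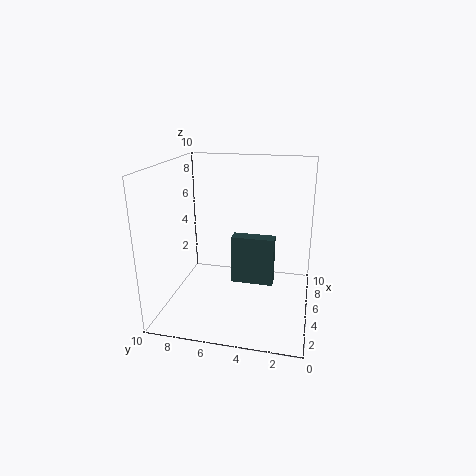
a = 5; b = 2.5; c = 1.5; p = 1; q = 3; col = 'darkslategray'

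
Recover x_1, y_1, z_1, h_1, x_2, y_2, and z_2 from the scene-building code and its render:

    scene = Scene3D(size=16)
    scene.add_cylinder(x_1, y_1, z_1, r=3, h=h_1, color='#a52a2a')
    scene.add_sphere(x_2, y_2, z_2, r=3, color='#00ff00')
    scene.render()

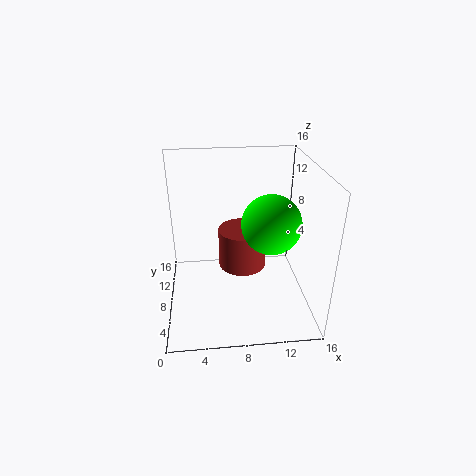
x_1 = 9; y_1 = 12; z_1 = 2; h_1 = 5; x_2 = 11; y_2 = 5; z_2 = 11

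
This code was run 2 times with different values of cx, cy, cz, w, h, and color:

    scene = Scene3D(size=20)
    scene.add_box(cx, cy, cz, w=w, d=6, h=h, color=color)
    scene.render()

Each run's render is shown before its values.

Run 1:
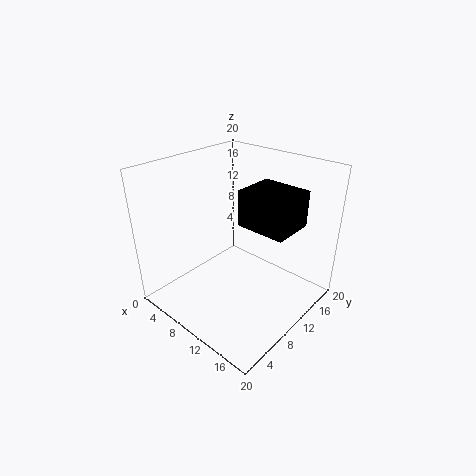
cx = 10
cy = 10
cz = 12
w = 7
h = 5
color = 'black'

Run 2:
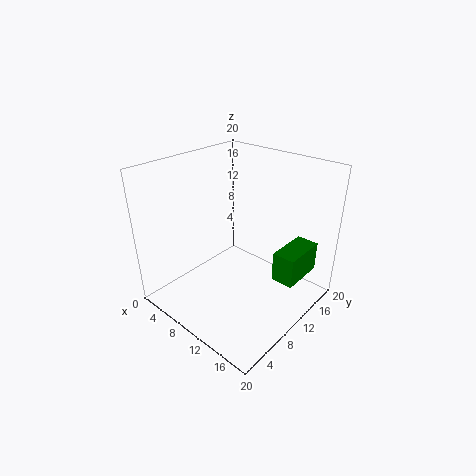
cx = 16
cy = 10
cz = 6
w = 3
h = 4
color = 'green'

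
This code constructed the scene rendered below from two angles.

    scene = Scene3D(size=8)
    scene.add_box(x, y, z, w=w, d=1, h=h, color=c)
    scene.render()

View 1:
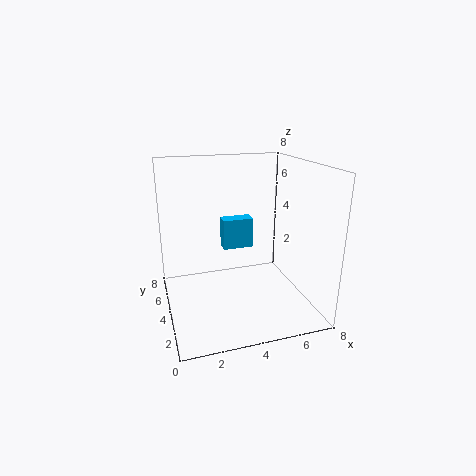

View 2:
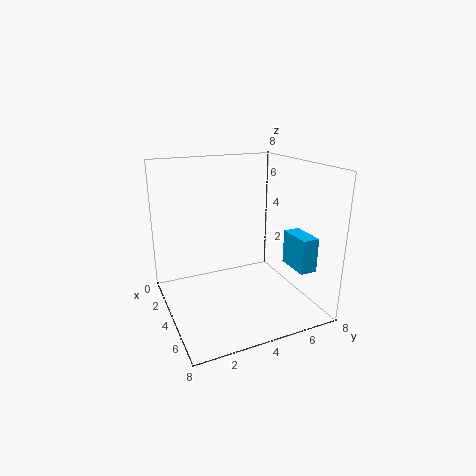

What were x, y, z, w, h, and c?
x = 4; y = 7; z = 2; w = 2; h = 2; c = 'deepskyblue'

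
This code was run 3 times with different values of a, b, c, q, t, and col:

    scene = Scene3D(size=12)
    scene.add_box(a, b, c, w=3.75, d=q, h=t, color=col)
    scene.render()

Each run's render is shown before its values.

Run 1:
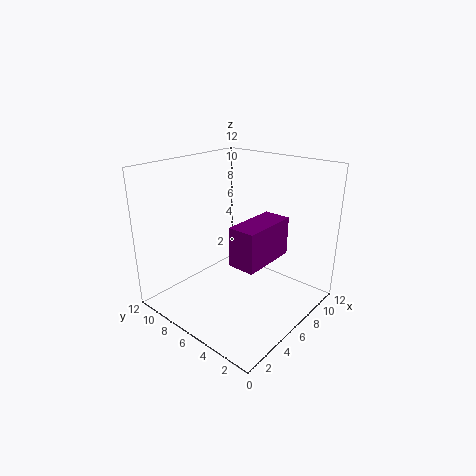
a = 0.5, b = 0.25, c = 7.25, q = 1.75, t = 2.5, col = 'purple'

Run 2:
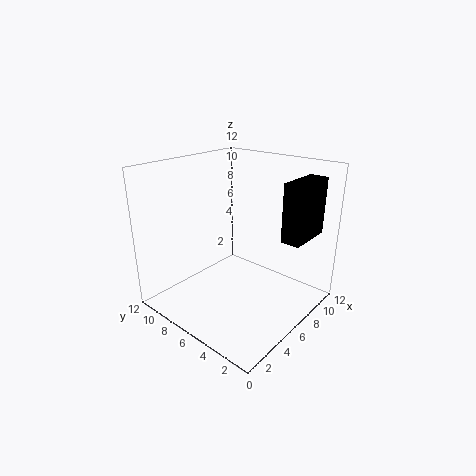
a = 6.25, b = 0.5, c = 6.75, q = 1.5, t = 4.5, col = 'black'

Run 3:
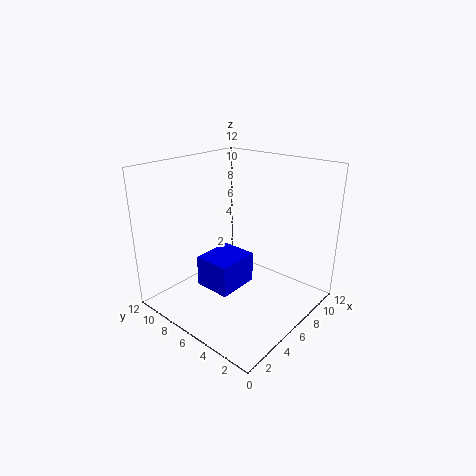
a = 4, b = 5.75, c = 1.25, q = 3.25, t = 2.75, col = 'blue'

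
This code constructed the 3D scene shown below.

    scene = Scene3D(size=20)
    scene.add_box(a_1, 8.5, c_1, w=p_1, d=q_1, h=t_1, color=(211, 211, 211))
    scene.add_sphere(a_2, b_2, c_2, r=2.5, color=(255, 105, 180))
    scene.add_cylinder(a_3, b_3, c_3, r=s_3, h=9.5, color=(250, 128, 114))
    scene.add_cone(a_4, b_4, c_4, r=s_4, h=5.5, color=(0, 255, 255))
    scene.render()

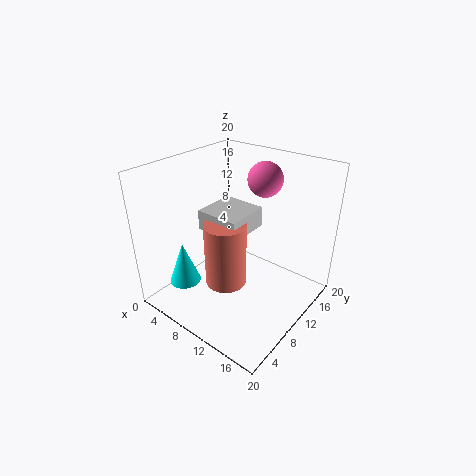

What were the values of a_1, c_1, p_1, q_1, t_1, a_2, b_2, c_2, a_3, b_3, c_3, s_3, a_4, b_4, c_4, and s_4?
a_1 = 4
c_1 = 10
p_1 = 6.5
q_1 = 6.5
t_1 = 3
a_2 = 10.5
b_2 = 15.5
c_2 = 17
a_3 = 8.5
b_3 = 9
c_3 = 2.5
s_3 = 3
a_4 = 7
b_4 = 2.5
c_4 = 6
s_4 = 2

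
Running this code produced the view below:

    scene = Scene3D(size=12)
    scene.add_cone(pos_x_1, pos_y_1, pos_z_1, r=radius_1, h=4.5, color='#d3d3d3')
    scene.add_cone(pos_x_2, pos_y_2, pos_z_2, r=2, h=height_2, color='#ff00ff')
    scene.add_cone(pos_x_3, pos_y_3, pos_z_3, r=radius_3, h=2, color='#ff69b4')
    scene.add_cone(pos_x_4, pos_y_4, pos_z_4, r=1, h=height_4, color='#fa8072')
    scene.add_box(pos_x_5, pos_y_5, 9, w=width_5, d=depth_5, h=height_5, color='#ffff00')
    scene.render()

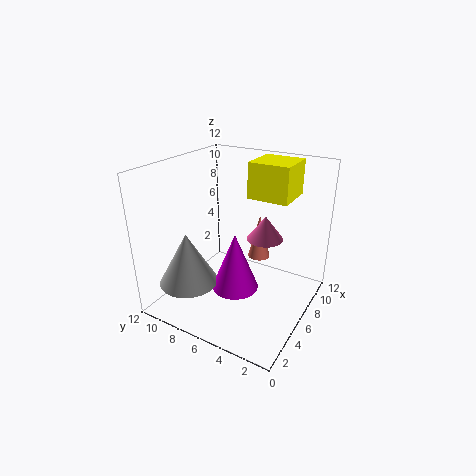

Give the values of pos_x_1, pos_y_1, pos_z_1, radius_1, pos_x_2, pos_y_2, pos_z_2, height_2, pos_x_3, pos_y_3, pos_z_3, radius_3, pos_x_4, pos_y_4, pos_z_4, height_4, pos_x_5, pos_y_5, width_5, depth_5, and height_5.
pos_x_1 = 3.5
pos_y_1 = 9.5
pos_z_1 = 2
radius_1 = 2.5
pos_x_2 = 5.5
pos_y_2 = 6
pos_z_2 = 1.5
height_2 = 5
pos_x_3 = 7
pos_y_3 = 4
pos_z_3 = 6
radius_3 = 1.5
pos_x_4 = 9
pos_y_4 = 5.5
pos_z_4 = 3
height_4 = 4
pos_x_5 = 7.5
pos_y_5 = 2.5
width_5 = 3.5
depth_5 = 3.5
height_5 = 3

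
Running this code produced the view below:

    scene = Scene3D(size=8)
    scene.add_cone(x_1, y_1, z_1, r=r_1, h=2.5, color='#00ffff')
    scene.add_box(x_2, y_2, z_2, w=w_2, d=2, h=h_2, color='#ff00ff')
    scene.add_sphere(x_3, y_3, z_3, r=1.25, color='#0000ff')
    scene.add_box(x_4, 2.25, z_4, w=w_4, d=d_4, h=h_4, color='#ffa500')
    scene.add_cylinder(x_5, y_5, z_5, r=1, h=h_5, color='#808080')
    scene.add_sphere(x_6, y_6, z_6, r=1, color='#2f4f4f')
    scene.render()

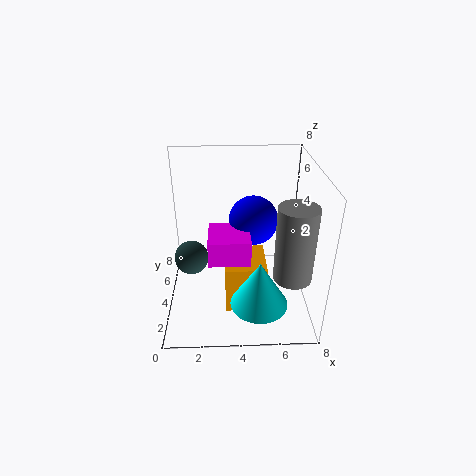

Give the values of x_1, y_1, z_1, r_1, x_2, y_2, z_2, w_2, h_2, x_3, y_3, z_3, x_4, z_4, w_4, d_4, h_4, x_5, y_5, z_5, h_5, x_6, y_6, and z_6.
x_1 = 5
y_1 = 1.5
z_1 = 1.5
r_1 = 1.5
x_2 = 2.5
y_2 = 1
z_2 = 4.25
w_2 = 2
h_2 = 1.25
x_3 = 4.75
y_3 = 3.25
z_3 = 5.5
x_4 = 3.25
z_4 = 0.25
w_4 = 2.25
d_4 = 2.5
h_4 = 2.75
x_5 = 6.75
y_5 = 2
z_5 = 2.75
h_5 = 4
x_6 = 1.25
y_6 = 4.75
z_6 = 2.25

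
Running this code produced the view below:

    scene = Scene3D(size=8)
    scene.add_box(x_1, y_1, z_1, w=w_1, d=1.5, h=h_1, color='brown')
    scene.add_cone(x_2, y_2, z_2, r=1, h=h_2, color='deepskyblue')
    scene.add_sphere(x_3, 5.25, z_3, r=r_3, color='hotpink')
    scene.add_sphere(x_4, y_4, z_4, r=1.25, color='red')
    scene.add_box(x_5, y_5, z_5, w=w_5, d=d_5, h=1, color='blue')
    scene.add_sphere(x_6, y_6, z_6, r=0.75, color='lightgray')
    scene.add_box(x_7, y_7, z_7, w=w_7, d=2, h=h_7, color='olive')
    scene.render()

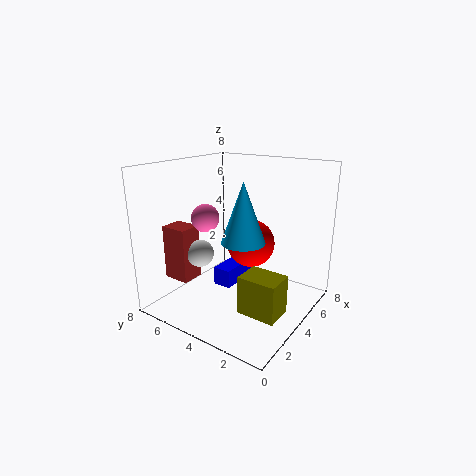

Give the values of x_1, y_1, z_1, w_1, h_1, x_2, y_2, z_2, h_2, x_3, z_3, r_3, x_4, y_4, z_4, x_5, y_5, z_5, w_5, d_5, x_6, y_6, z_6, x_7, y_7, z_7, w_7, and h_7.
x_1 = 1.5; y_1 = 5.75; z_1 = 1.75; w_1 = 1.25; h_1 = 3; x_2 = 1.5; y_2 = 2; z_2 = 5; h_2 = 2.75; x_3 = 2.75; z_3 = 5.25; r_3 = 0.75; x_4 = 3.75; y_4 = 3; z_4 = 4; x_5 = 2.75; y_5 = 3.75; z_5 = 1.5; w_5 = 2.75; d_5 = 1; x_6 = 2.5; y_6 = 5.5; z_6 = 3.25; x_7 = 1.75; y_7 = 0.5; z_7 = 1; w_7 = 1.5; h_7 = 2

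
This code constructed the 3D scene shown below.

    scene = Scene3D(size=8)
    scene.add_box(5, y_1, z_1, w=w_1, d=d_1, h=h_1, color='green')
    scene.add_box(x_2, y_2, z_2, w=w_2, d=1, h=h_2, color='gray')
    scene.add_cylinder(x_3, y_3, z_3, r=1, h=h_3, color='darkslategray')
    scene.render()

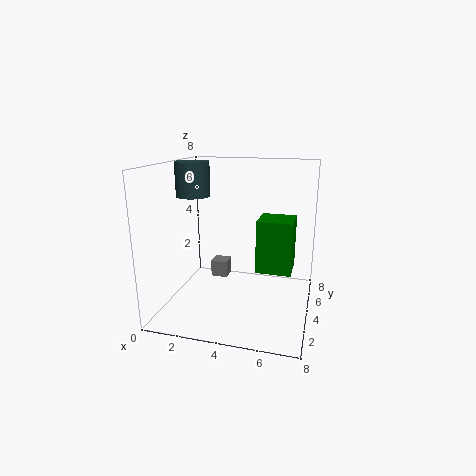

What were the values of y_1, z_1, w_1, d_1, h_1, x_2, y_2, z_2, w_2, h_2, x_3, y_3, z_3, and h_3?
y_1 = 4, z_1 = 2, w_1 = 2, d_1 = 2, h_1 = 3, x_2 = 2, y_2 = 5, z_2 = 1, w_2 = 1, h_2 = 1, x_3 = 1, y_3 = 5, z_3 = 6, h_3 = 2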